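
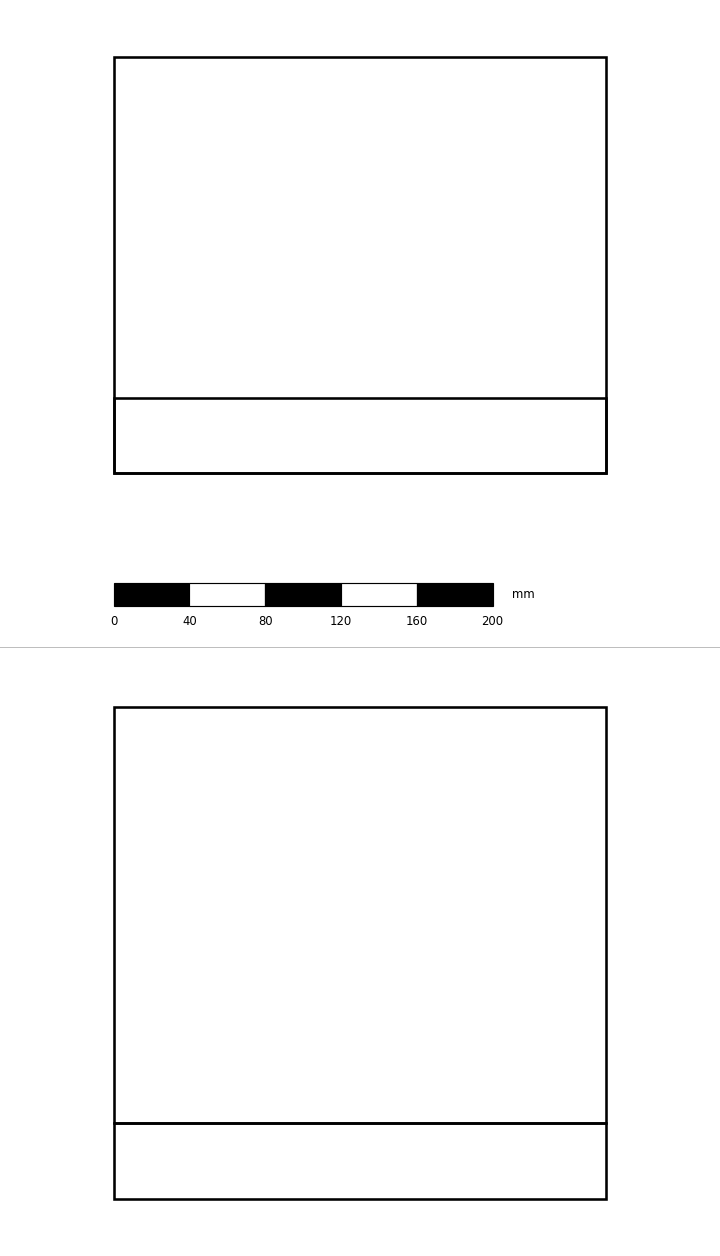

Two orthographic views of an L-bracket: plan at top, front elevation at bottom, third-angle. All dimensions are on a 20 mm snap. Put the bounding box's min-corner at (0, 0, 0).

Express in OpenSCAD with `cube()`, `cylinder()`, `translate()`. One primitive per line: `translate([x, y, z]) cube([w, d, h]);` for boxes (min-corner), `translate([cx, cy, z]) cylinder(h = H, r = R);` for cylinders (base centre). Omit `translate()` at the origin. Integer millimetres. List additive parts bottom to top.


cube([260, 220, 40]);
translate([0, 0, 40]) cube([260, 40, 220]);


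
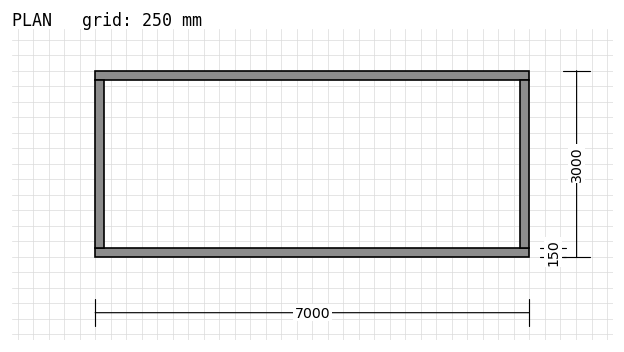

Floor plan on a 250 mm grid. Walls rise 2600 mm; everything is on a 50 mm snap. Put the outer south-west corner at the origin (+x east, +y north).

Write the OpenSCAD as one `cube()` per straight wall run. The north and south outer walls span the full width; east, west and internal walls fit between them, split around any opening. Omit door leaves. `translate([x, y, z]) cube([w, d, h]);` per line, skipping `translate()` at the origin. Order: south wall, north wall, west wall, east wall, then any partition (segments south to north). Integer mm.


cube([7000, 150, 2600]);
translate([0, 2850, 0]) cube([7000, 150, 2600]);
translate([0, 150, 0]) cube([150, 2700, 2600]);
translate([6850, 150, 0]) cube([150, 2700, 2600]);


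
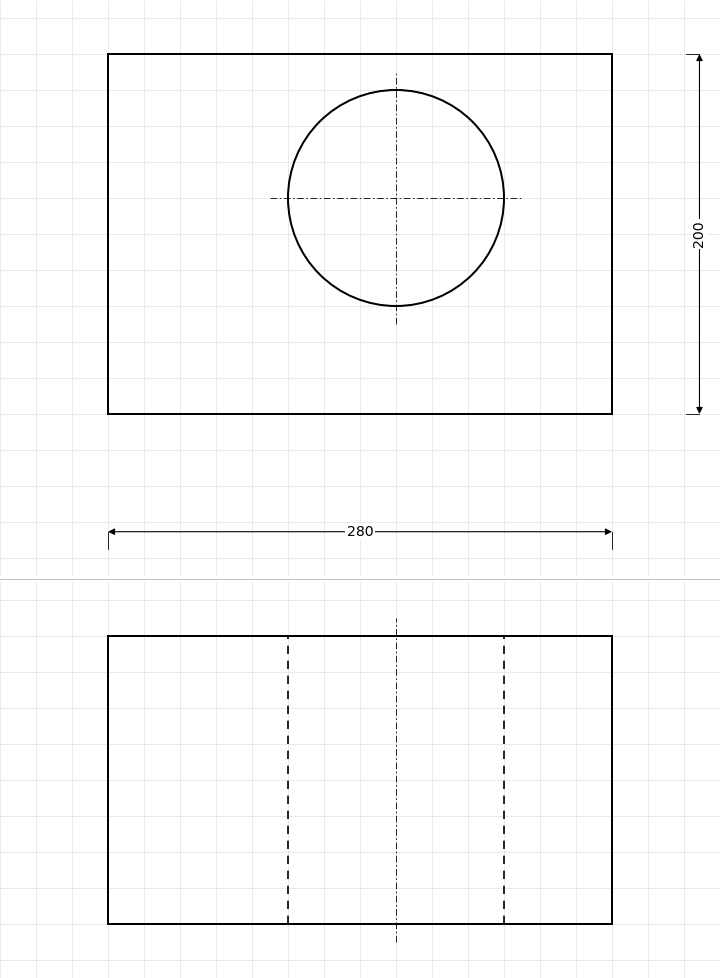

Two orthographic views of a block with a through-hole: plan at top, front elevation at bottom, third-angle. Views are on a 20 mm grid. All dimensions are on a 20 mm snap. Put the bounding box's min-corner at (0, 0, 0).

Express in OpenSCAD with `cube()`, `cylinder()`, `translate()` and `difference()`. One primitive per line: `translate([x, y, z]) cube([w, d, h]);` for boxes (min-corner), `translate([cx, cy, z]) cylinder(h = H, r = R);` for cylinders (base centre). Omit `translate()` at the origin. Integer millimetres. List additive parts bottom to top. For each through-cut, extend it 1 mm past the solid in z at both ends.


difference() {
  cube([280, 200, 160]);
  translate([160, 120, -1]) cylinder(h = 162, r = 60);
}


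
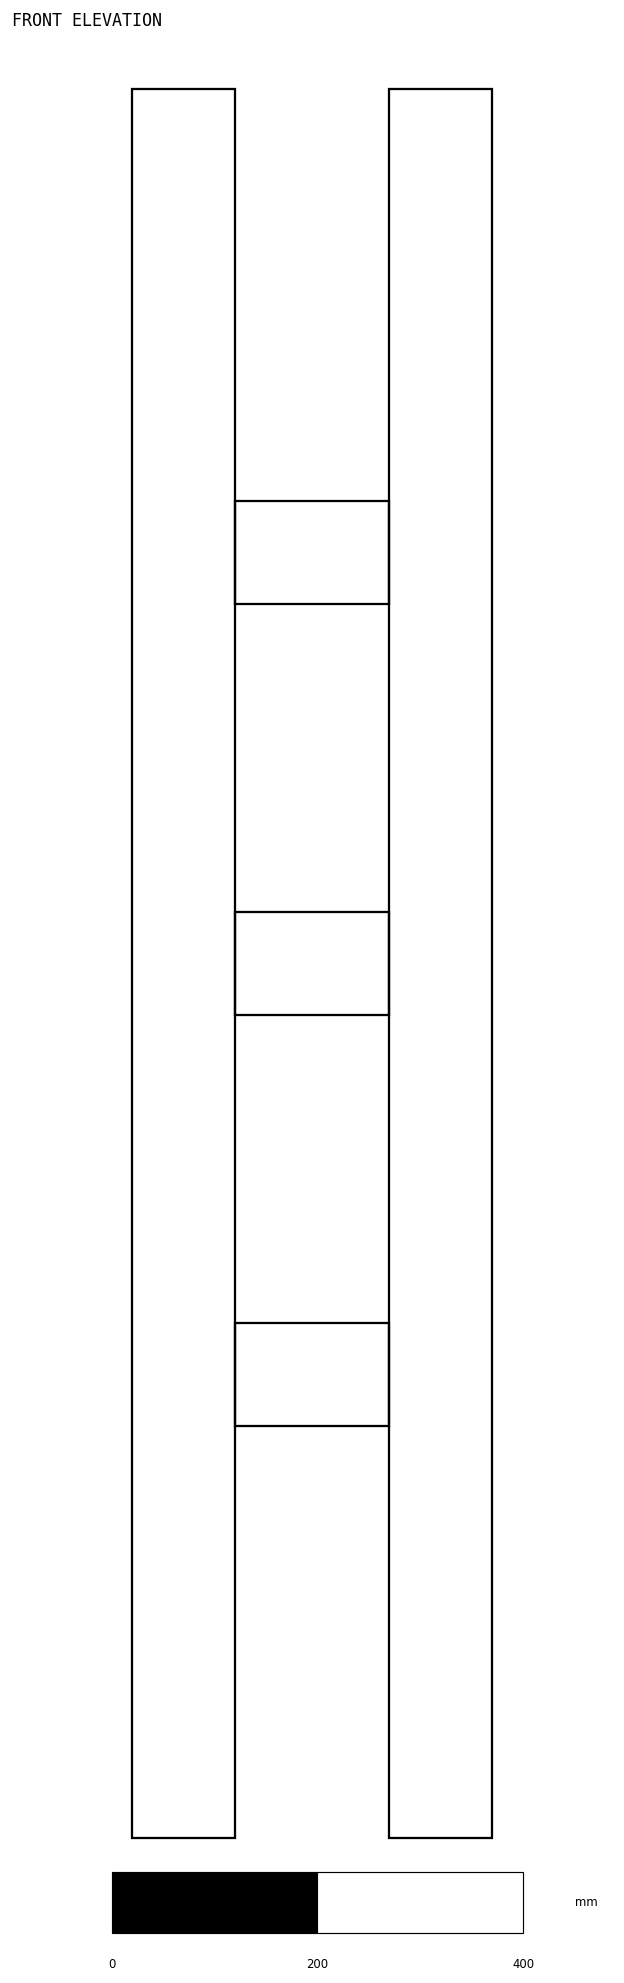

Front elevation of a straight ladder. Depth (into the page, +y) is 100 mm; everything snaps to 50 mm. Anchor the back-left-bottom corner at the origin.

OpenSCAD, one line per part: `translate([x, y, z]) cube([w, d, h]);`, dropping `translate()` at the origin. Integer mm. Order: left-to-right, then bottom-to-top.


cube([100, 100, 1700]);
translate([100, 0, 400]) cube([150, 100, 100]);
translate([100, 0, 800]) cube([150, 100, 100]);
translate([100, 0, 1200]) cube([150, 100, 100]);
translate([250, 0, 0]) cube([100, 100, 1700]);


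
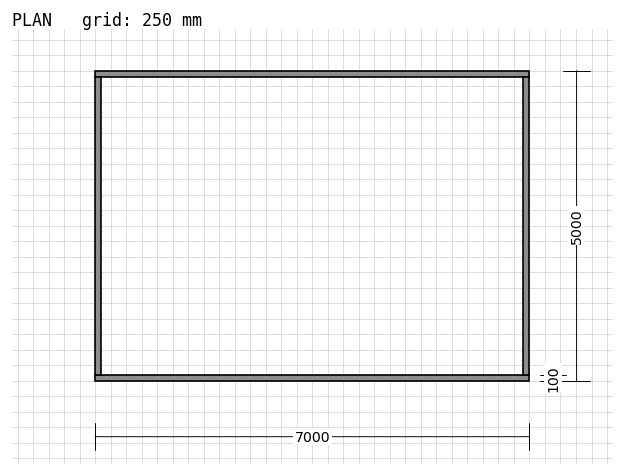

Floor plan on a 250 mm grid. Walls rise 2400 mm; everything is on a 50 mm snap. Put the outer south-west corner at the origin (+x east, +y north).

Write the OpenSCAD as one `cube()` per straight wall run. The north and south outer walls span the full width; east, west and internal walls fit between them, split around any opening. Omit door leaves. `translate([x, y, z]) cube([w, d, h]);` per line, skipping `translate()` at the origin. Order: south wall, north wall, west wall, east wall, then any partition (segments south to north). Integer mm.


cube([7000, 100, 2400]);
translate([0, 4900, 0]) cube([7000, 100, 2400]);
translate([0, 100, 0]) cube([100, 4800, 2400]);
translate([6900, 100, 0]) cube([100, 4800, 2400]);


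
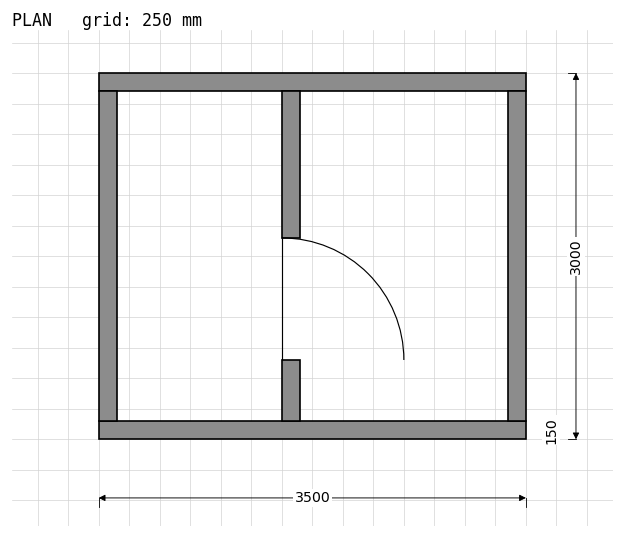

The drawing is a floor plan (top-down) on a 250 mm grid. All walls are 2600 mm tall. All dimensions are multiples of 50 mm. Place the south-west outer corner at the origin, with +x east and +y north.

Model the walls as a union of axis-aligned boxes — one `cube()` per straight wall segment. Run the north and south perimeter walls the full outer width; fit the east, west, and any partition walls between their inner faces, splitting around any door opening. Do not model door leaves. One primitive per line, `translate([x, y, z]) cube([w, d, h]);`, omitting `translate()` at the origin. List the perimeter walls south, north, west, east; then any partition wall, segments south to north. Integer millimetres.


cube([3500, 150, 2600]);
translate([0, 2850, 0]) cube([3500, 150, 2600]);
translate([0, 150, 0]) cube([150, 2700, 2600]);
translate([3350, 150, 0]) cube([150, 2700, 2600]);
translate([1500, 150, 0]) cube([150, 500, 2600]);
translate([1500, 1650, 0]) cube([150, 1200, 2600]);


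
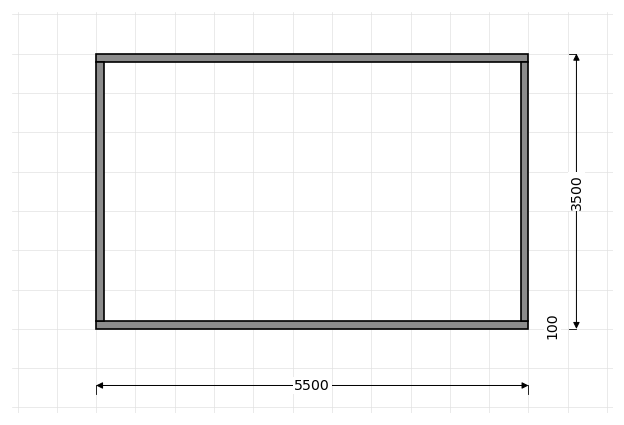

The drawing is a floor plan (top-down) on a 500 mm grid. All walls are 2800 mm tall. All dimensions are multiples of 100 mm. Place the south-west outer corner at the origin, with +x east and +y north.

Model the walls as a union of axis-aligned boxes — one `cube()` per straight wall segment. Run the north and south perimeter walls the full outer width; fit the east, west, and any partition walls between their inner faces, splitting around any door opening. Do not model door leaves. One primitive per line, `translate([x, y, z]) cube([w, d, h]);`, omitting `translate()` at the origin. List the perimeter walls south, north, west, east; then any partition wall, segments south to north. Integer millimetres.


cube([5500, 100, 2800]);
translate([0, 3400, 0]) cube([5500, 100, 2800]);
translate([0, 100, 0]) cube([100, 3300, 2800]);
translate([5400, 100, 0]) cube([100, 3300, 2800]);


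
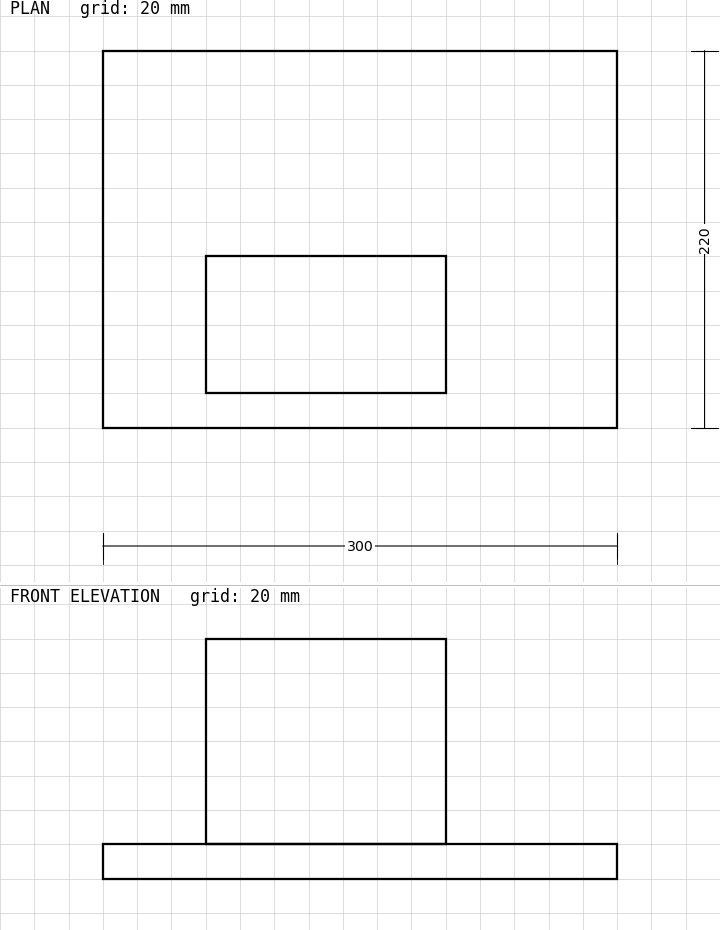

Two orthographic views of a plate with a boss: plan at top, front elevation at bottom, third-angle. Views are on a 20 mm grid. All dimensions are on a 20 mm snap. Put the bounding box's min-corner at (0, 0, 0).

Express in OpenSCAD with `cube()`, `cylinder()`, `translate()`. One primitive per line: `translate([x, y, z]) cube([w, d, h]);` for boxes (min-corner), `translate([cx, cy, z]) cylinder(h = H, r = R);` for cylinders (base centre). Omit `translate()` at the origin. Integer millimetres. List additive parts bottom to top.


cube([300, 220, 20]);
translate([60, 20, 20]) cube([140, 80, 120]);


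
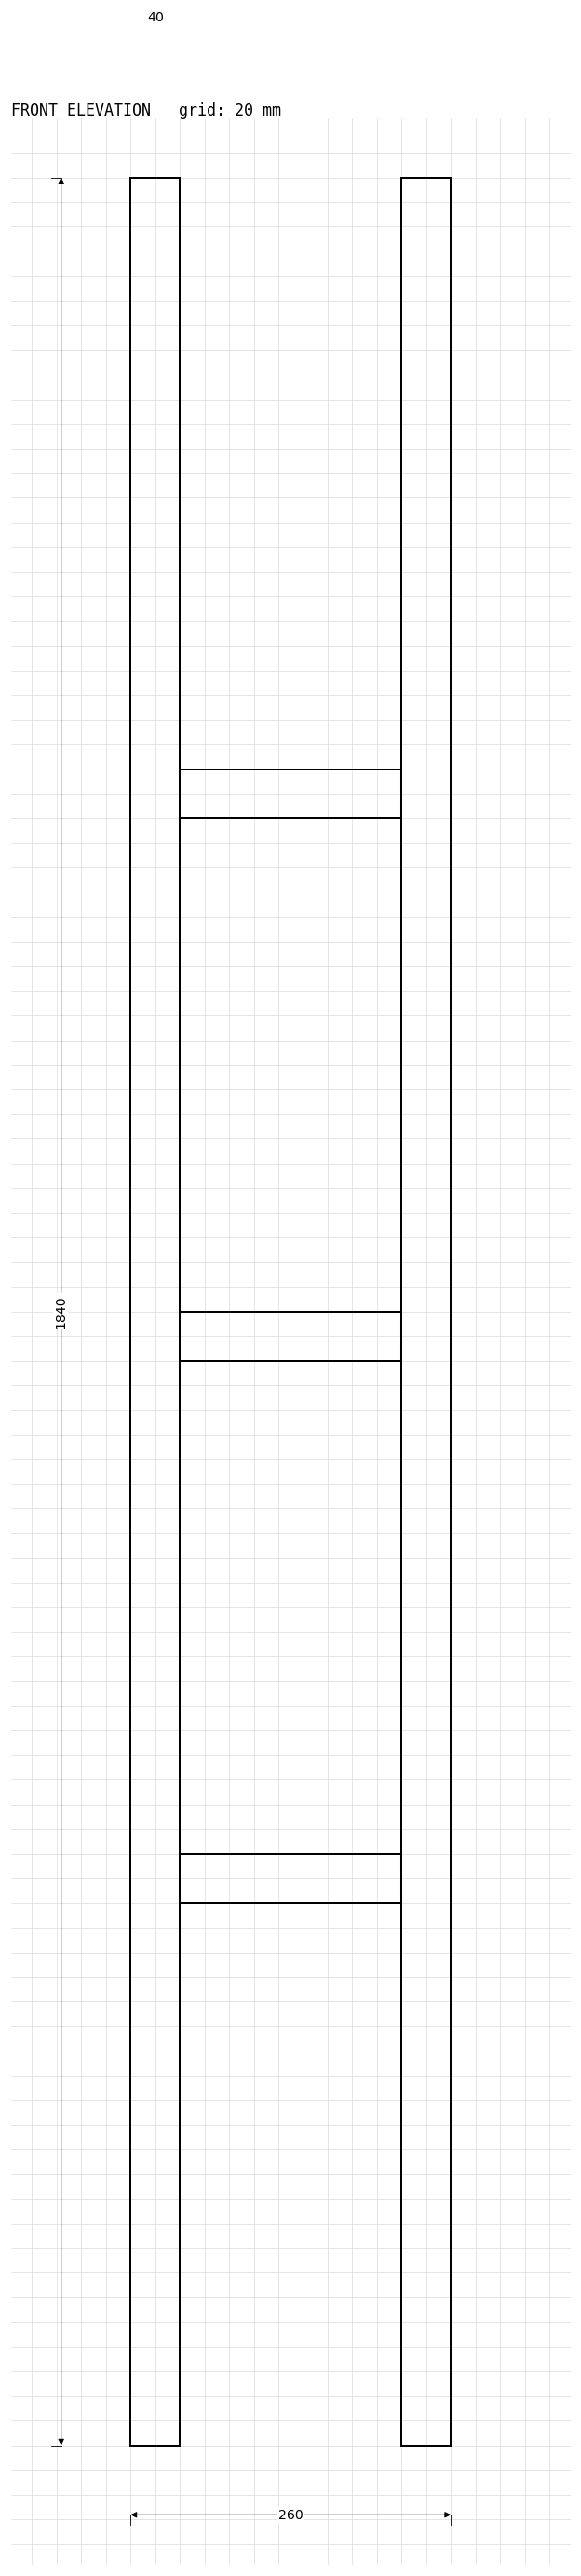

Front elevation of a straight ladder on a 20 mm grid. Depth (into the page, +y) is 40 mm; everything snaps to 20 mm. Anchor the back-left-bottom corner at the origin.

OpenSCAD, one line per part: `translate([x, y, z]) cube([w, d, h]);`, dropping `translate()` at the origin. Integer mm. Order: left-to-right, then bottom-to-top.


cube([40, 40, 1840]);
translate([40, 0, 440]) cube([180, 40, 40]);
translate([40, 0, 880]) cube([180, 40, 40]);
translate([40, 0, 1320]) cube([180, 40, 40]);
translate([220, 0, 0]) cube([40, 40, 1840]);


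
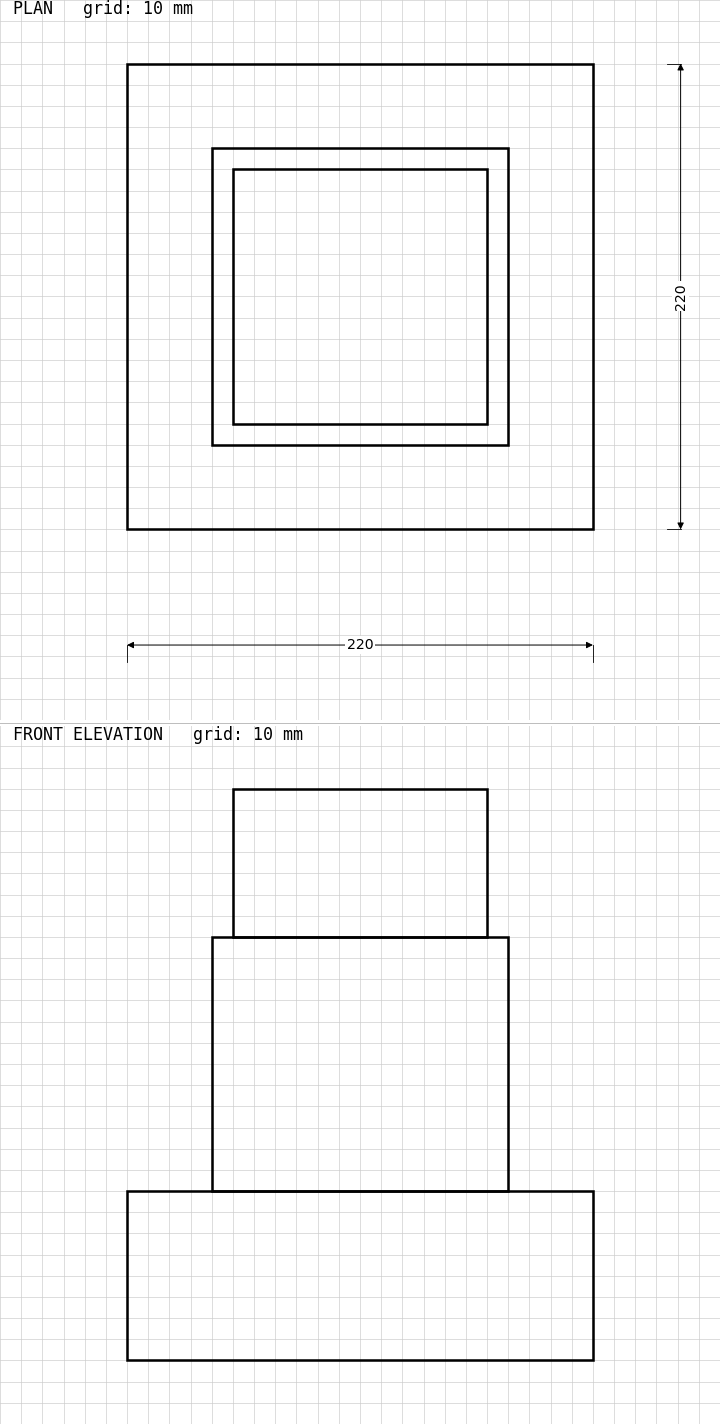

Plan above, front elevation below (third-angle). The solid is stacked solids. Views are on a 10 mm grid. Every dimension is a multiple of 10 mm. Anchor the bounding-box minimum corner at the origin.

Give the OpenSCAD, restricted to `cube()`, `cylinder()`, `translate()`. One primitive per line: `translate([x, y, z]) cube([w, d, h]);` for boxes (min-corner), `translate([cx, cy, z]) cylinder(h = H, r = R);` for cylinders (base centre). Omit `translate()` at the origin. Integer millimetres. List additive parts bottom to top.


cube([220, 220, 80]);
translate([40, 40, 80]) cube([140, 140, 120]);
translate([50, 50, 200]) cube([120, 120, 70]);


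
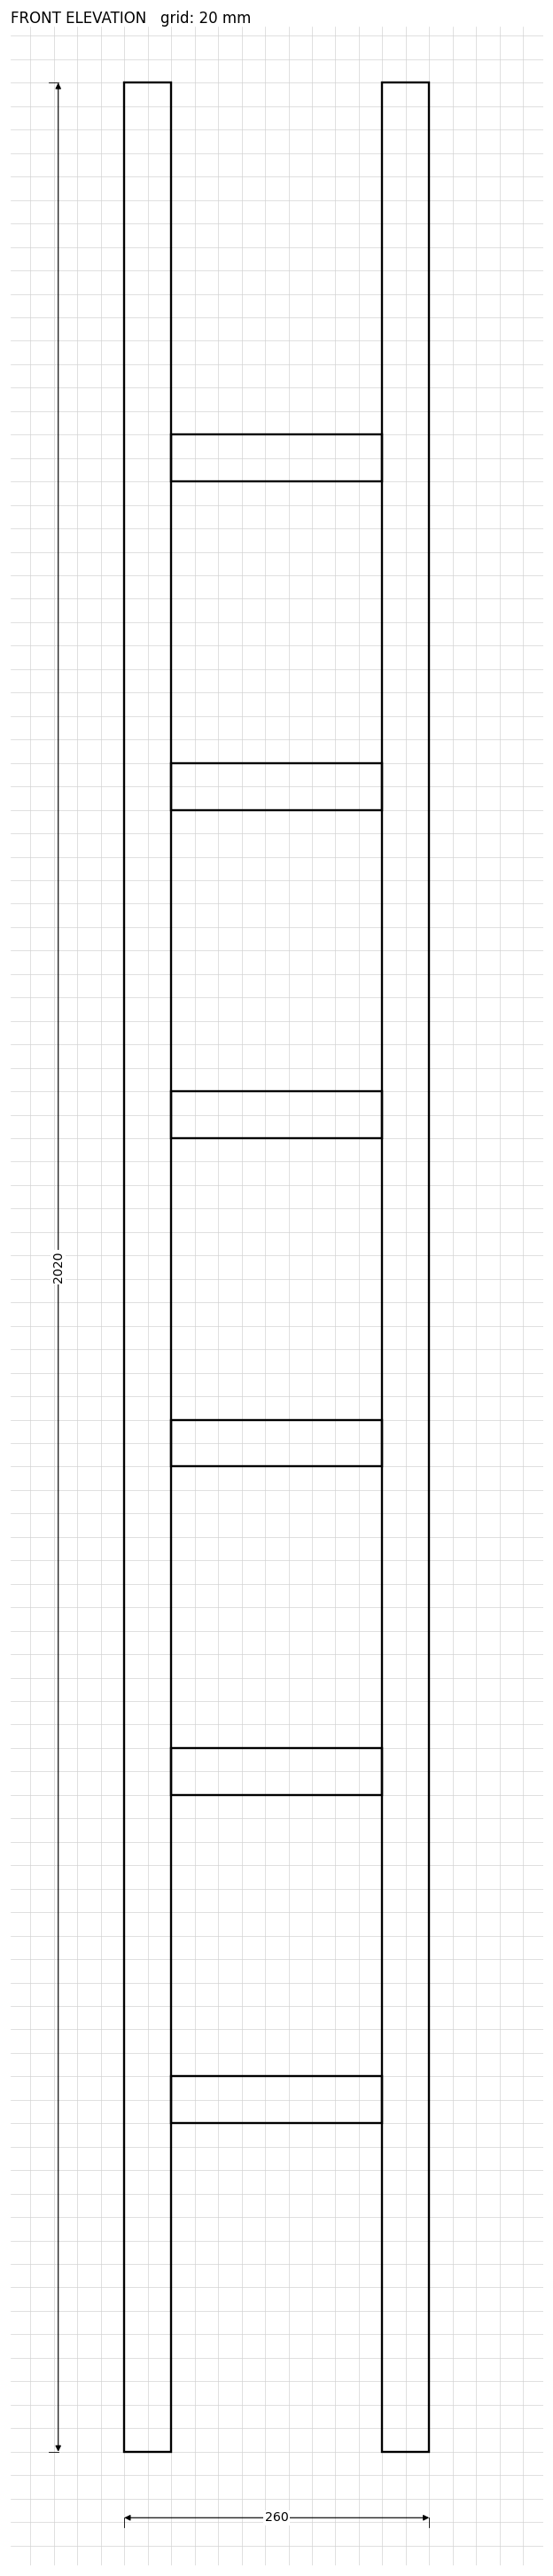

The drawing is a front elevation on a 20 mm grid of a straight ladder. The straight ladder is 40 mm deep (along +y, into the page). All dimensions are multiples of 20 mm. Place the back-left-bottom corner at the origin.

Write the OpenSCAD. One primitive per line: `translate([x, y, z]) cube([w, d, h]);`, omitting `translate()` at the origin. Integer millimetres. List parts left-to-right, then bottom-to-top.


cube([40, 40, 2020]);
translate([40, 0, 280]) cube([180, 40, 40]);
translate([40, 0, 560]) cube([180, 40, 40]);
translate([40, 0, 840]) cube([180, 40, 40]);
translate([40, 0, 1120]) cube([180, 40, 40]);
translate([40, 0, 1400]) cube([180, 40, 40]);
translate([40, 0, 1680]) cube([180, 40, 40]);
translate([220, 0, 0]) cube([40, 40, 2020]);


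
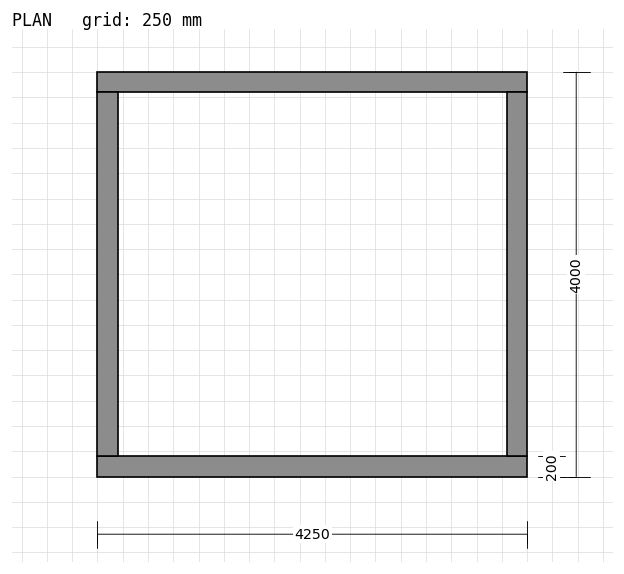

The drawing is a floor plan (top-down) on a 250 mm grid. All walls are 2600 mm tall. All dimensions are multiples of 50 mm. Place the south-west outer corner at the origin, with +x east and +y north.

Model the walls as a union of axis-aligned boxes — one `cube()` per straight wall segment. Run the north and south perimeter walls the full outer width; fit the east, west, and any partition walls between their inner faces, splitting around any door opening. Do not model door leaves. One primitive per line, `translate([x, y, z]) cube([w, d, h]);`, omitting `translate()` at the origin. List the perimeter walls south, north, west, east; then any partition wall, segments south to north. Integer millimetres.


cube([4250, 200, 2600]);
translate([0, 3800, 0]) cube([4250, 200, 2600]);
translate([0, 200, 0]) cube([200, 3600, 2600]);
translate([4050, 200, 0]) cube([200, 3600, 2600]);


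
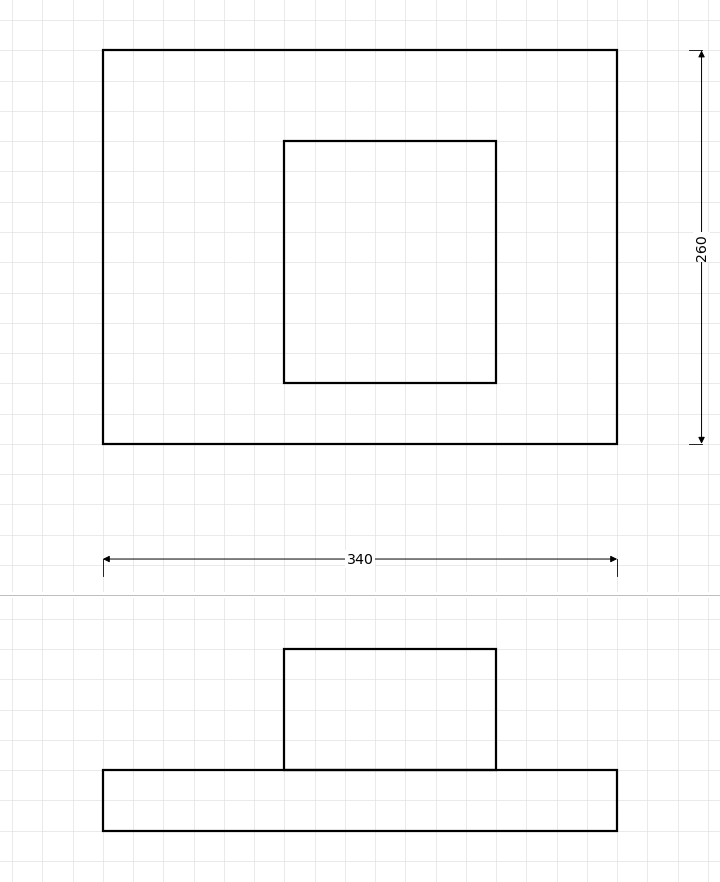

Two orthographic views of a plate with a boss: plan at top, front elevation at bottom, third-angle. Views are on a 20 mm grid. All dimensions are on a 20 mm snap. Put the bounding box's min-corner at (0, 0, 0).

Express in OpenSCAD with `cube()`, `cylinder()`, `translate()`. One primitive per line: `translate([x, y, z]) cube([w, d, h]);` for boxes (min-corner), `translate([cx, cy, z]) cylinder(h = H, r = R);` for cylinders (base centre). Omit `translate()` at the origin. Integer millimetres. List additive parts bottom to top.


cube([340, 260, 40]);
translate([120, 40, 40]) cube([140, 160, 80]);


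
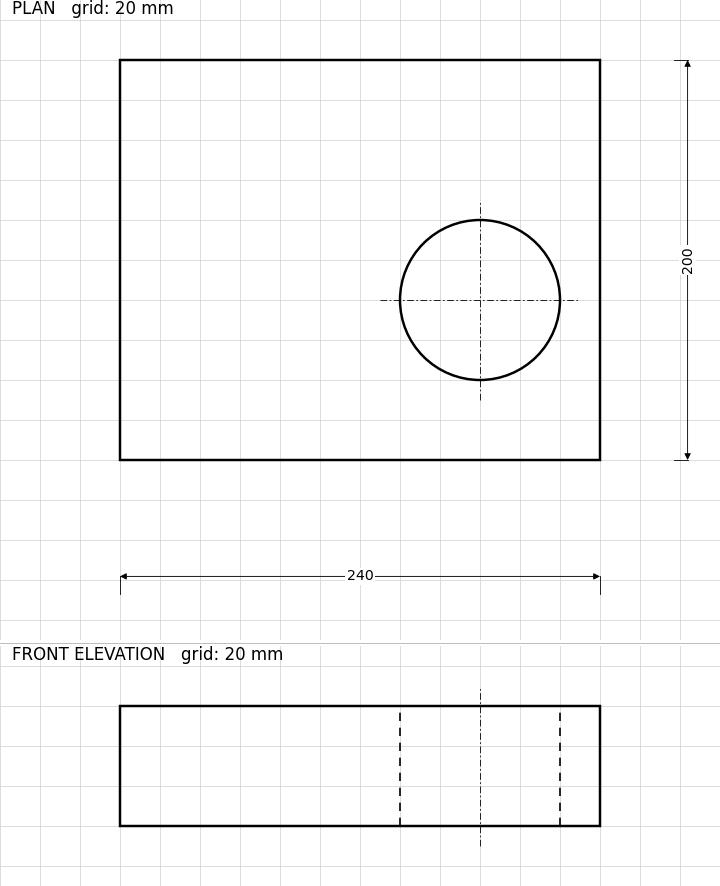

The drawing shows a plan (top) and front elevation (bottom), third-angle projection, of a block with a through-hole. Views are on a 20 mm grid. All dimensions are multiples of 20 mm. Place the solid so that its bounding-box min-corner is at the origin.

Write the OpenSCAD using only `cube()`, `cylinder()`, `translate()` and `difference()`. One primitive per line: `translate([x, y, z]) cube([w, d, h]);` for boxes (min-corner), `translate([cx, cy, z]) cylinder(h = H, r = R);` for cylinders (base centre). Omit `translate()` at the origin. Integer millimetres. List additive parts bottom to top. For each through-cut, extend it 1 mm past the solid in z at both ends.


difference() {
  cube([240, 200, 60]);
  translate([180, 80, -1]) cylinder(h = 62, r = 40);
}


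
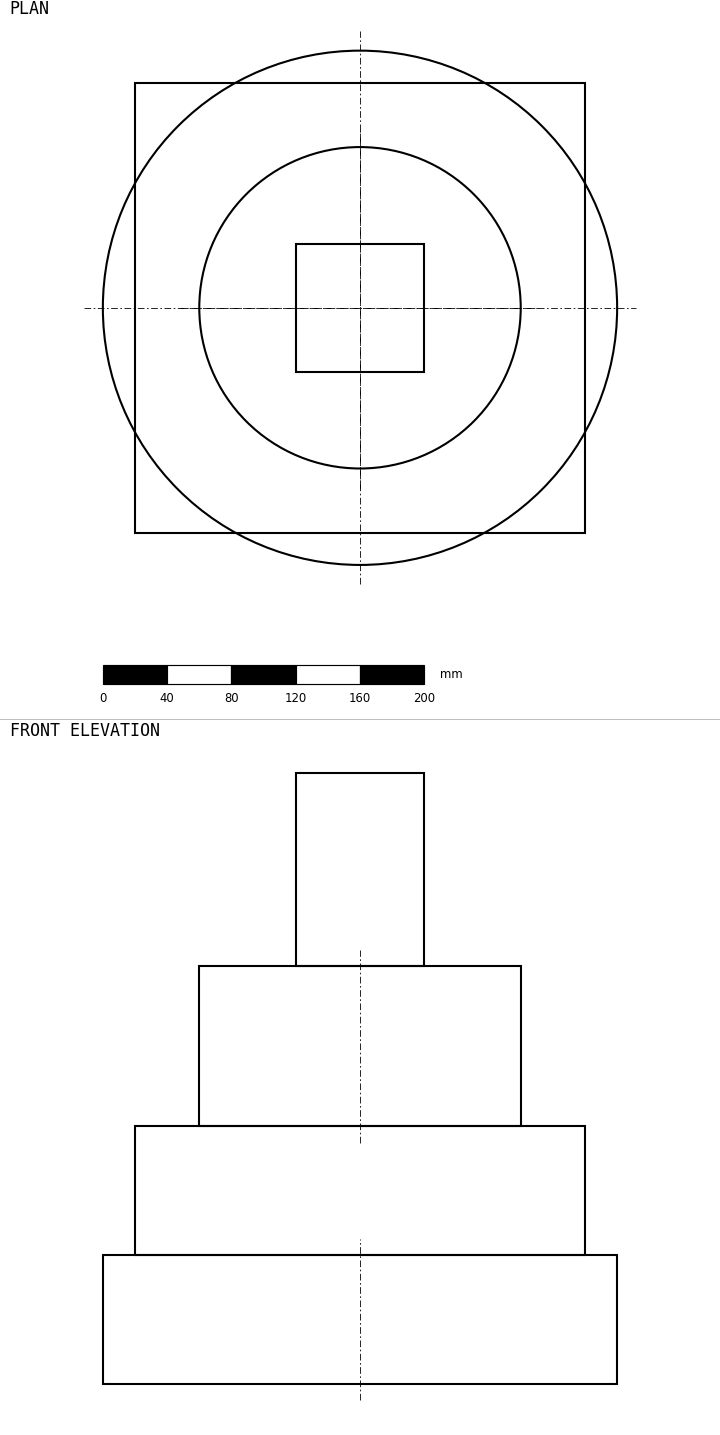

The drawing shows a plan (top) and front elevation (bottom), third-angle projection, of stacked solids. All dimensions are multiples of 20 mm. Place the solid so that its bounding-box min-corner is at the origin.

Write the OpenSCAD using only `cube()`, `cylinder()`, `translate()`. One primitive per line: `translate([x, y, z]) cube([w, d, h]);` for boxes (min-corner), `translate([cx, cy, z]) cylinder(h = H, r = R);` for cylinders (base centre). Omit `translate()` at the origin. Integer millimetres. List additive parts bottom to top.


translate([160, 160, 0]) cylinder(h = 80, r = 160);
translate([20, 20, 80]) cube([280, 280, 80]);
translate([160, 160, 160]) cylinder(h = 100, r = 100);
translate([120, 120, 260]) cube([80, 80, 120]);


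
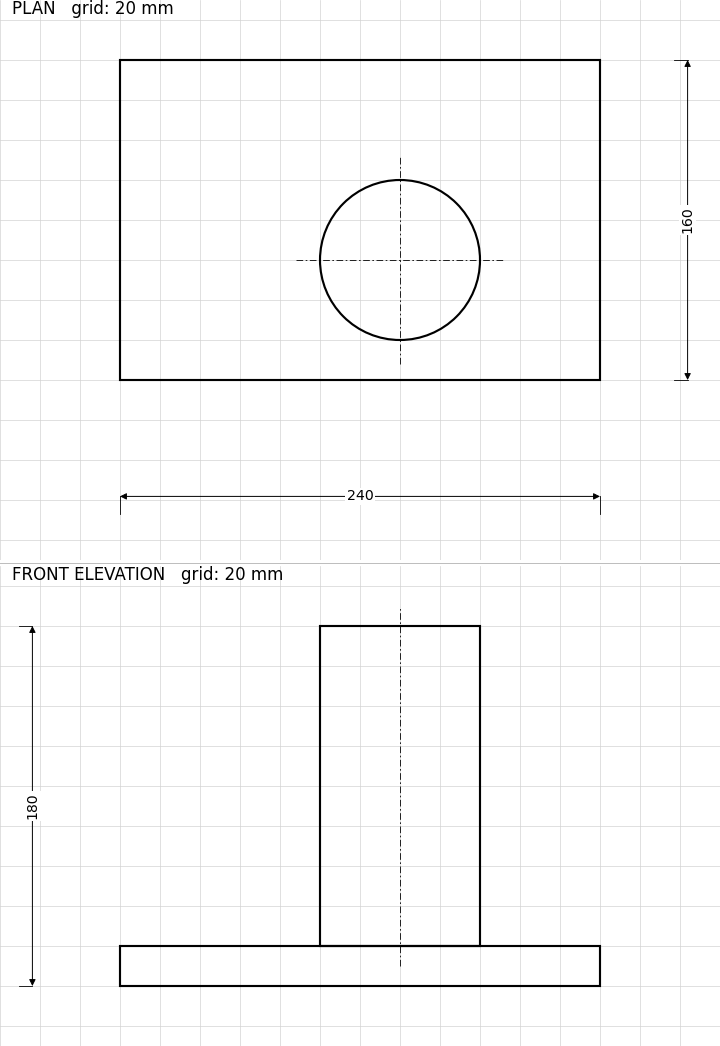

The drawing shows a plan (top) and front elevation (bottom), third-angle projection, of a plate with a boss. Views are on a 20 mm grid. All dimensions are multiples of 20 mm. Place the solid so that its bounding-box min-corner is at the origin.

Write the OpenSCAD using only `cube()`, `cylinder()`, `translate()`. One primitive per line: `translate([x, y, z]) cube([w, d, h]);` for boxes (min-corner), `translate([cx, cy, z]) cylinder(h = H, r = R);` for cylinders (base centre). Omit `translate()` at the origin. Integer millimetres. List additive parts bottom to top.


cube([240, 160, 20]);
translate([140, 60, 20]) cylinder(h = 160, r = 40);


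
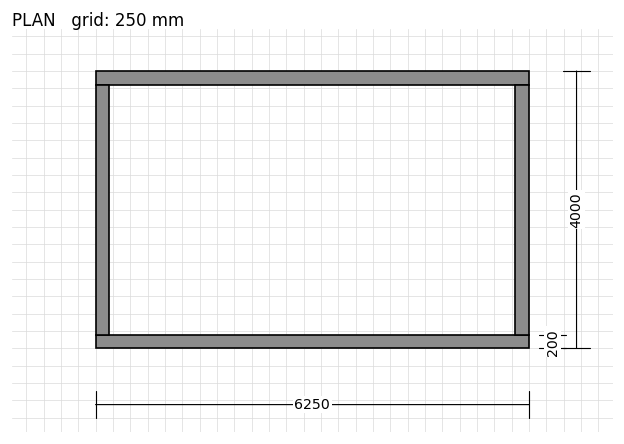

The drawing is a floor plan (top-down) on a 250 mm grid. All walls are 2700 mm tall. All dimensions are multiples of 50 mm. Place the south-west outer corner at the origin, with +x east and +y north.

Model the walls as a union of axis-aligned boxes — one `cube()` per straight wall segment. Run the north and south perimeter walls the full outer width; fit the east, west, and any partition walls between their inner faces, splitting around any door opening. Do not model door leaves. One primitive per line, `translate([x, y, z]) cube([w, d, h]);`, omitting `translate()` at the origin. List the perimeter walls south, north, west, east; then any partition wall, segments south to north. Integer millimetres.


cube([6250, 200, 2700]);
translate([0, 3800, 0]) cube([6250, 200, 2700]);
translate([0, 200, 0]) cube([200, 3600, 2700]);
translate([6050, 200, 0]) cube([200, 3600, 2700]);


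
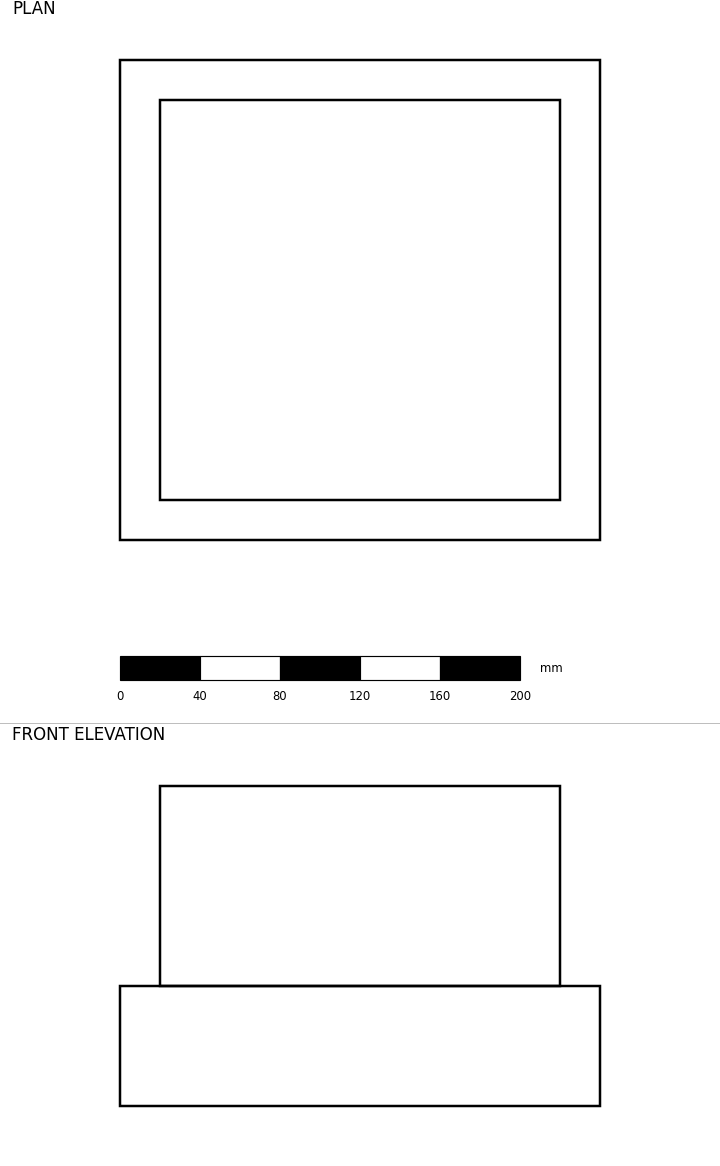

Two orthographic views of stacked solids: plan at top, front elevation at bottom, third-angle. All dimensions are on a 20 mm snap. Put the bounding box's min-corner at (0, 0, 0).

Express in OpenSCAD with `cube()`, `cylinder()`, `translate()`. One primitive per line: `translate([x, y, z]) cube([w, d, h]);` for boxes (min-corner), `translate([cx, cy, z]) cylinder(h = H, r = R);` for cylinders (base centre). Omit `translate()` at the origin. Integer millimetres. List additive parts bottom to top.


cube([240, 240, 60]);
translate([20, 20, 60]) cube([200, 200, 100]);


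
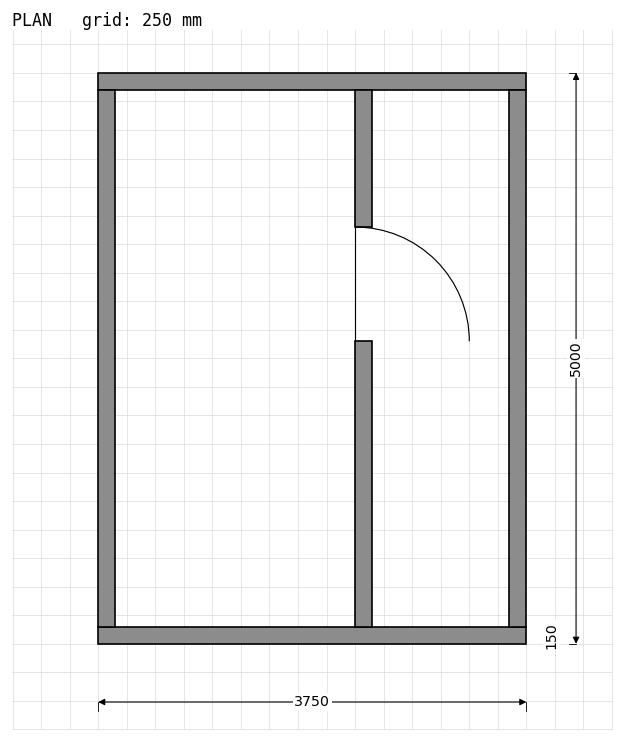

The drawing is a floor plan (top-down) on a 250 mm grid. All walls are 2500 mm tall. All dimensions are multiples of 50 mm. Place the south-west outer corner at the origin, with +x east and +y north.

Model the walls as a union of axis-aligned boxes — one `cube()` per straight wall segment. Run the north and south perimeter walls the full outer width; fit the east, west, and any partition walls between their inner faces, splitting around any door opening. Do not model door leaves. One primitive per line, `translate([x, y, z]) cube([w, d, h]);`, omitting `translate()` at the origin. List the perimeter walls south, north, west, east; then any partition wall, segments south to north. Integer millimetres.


cube([3750, 150, 2500]);
translate([0, 4850, 0]) cube([3750, 150, 2500]);
translate([0, 150, 0]) cube([150, 4700, 2500]);
translate([3600, 150, 0]) cube([150, 4700, 2500]);
translate([2250, 150, 0]) cube([150, 2500, 2500]);
translate([2250, 3650, 0]) cube([150, 1200, 2500]);


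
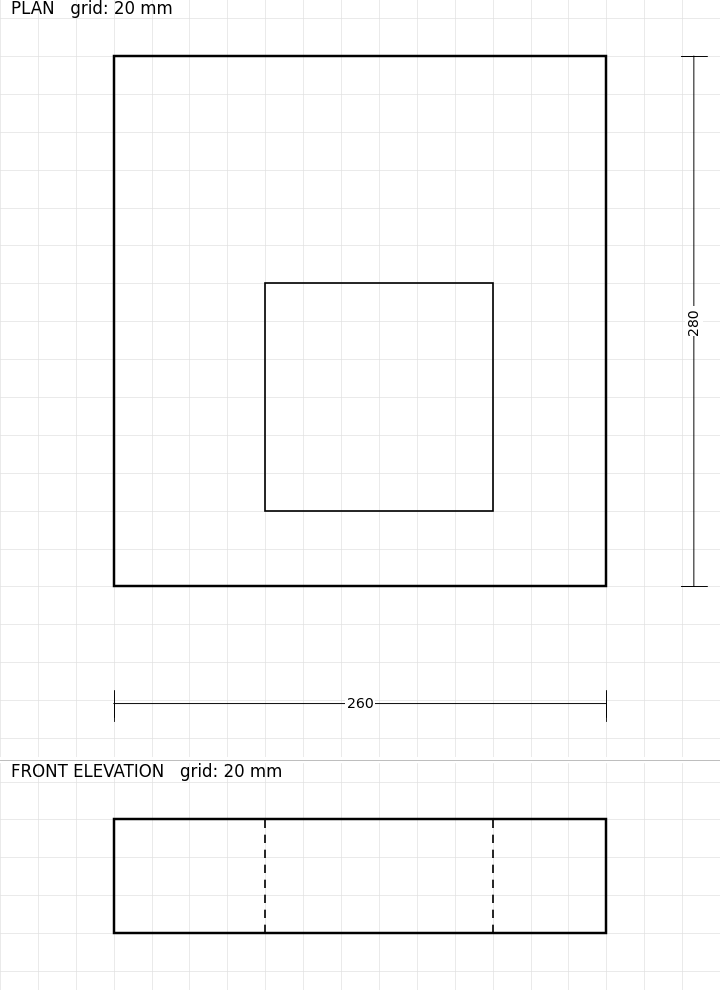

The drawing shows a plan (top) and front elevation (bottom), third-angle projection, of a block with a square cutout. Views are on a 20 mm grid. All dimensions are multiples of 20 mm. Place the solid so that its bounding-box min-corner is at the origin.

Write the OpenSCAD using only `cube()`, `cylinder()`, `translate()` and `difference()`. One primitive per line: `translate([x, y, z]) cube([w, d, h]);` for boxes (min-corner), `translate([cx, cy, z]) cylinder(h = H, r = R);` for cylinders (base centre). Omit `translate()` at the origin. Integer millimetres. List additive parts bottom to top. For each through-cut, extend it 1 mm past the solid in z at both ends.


difference() {
  cube([260, 280, 60]);
  translate([80, 40, -1]) cube([120, 120, 62]);
}


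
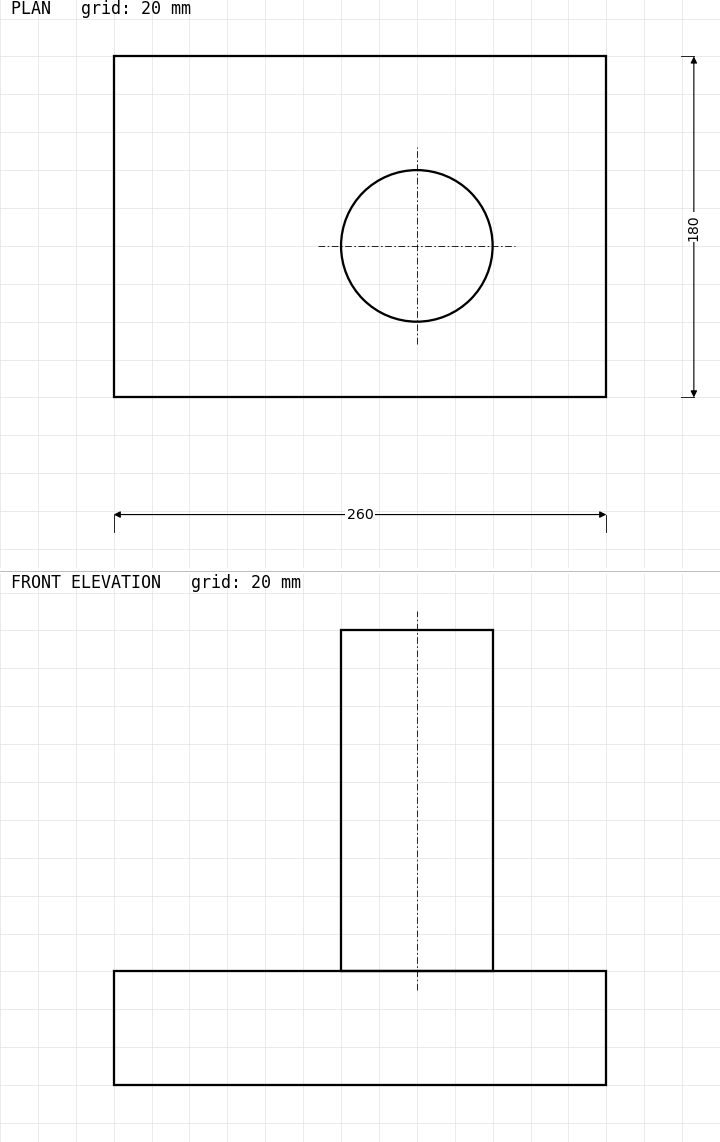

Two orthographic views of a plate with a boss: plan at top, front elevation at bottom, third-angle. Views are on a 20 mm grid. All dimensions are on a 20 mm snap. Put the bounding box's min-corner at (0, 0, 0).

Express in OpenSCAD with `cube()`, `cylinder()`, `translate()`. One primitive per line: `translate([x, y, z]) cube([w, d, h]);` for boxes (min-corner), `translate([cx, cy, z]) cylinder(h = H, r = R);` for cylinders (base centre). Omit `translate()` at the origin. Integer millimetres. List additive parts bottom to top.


cube([260, 180, 60]);
translate([160, 80, 60]) cylinder(h = 180, r = 40);


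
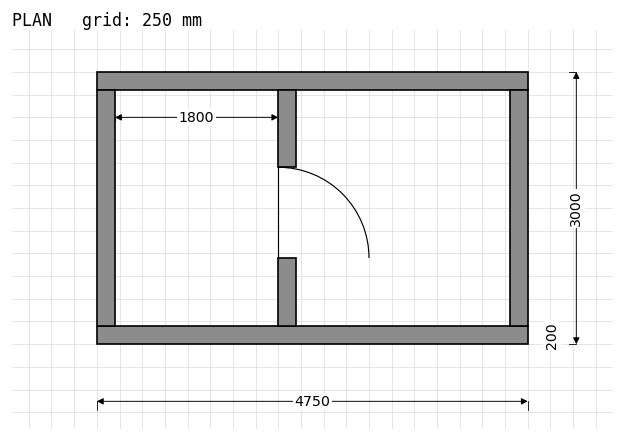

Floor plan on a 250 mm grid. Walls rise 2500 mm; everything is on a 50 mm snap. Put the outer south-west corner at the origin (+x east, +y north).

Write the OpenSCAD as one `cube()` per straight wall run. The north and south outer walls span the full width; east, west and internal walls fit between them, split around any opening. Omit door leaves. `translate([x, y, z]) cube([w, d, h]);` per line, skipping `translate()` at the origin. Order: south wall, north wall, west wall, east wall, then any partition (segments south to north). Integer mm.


cube([4750, 200, 2500]);
translate([0, 2800, 0]) cube([4750, 200, 2500]);
translate([0, 200, 0]) cube([200, 2600, 2500]);
translate([4550, 200, 0]) cube([200, 2600, 2500]);
translate([2000, 200, 0]) cube([200, 750, 2500]);
translate([2000, 1950, 0]) cube([200, 850, 2500]);


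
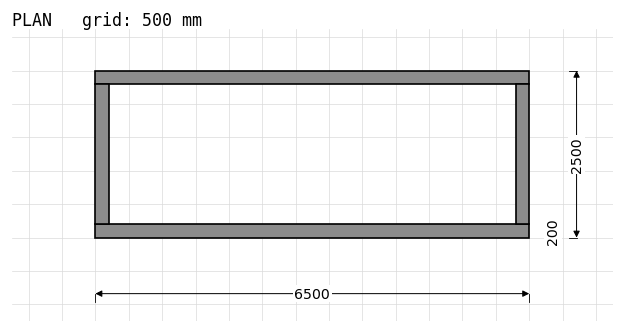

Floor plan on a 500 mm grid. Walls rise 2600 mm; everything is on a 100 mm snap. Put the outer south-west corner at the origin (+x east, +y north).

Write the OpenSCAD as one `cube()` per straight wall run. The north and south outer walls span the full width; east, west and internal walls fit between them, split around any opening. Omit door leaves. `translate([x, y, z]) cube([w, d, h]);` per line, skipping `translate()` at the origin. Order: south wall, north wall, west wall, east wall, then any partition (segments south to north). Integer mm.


cube([6500, 200, 2600]);
translate([0, 2300, 0]) cube([6500, 200, 2600]);
translate([0, 200, 0]) cube([200, 2100, 2600]);
translate([6300, 200, 0]) cube([200, 2100, 2600]);


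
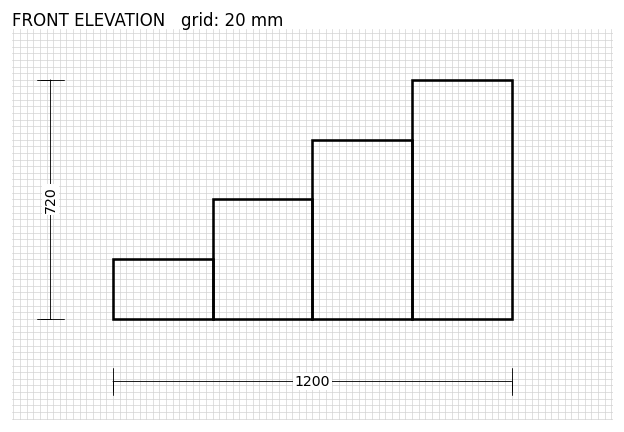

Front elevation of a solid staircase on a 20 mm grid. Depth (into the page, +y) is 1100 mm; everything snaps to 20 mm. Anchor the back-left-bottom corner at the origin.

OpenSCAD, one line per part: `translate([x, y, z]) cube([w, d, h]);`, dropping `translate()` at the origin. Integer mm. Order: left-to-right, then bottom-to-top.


cube([300, 1100, 180]);
translate([300, 0, 0]) cube([300, 1100, 360]);
translate([600, 0, 0]) cube([300, 1100, 540]);
translate([900, 0, 0]) cube([300, 1100, 720]);


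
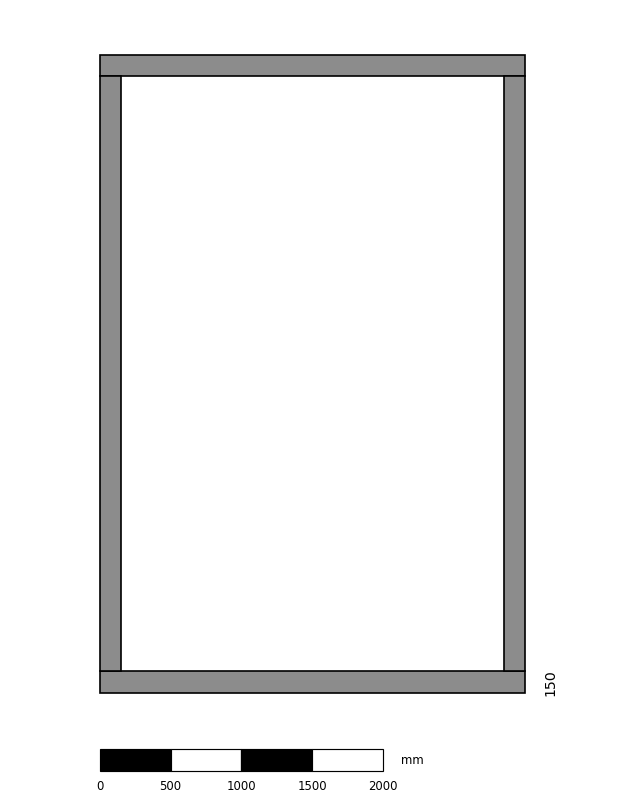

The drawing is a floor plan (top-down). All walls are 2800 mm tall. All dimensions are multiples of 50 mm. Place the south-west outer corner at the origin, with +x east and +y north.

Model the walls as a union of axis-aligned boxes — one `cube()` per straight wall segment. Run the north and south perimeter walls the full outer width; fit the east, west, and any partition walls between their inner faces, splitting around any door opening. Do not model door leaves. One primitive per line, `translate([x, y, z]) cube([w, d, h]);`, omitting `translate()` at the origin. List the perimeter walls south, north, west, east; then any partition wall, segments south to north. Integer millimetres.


cube([3000, 150, 2800]);
translate([0, 4350, 0]) cube([3000, 150, 2800]);
translate([0, 150, 0]) cube([150, 4200, 2800]);
translate([2850, 150, 0]) cube([150, 4200, 2800]);


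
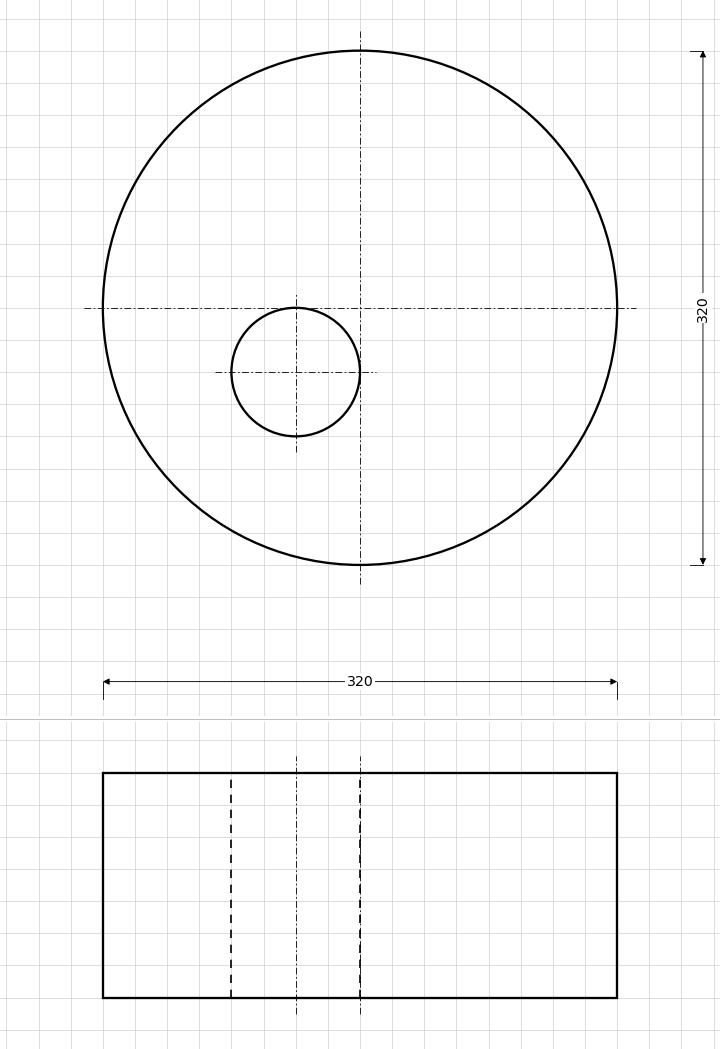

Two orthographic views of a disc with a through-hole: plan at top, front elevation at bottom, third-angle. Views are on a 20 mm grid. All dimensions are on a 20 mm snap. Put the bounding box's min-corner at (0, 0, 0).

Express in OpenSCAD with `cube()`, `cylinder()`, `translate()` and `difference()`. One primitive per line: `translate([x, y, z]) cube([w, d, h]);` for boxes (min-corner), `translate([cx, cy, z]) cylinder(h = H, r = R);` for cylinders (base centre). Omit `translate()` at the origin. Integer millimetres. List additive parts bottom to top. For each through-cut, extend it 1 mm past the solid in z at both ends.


difference() {
  translate([160, 160, 0]) cylinder(h = 140, r = 160);
  translate([120, 120, -1]) cylinder(h = 142, r = 40);
}


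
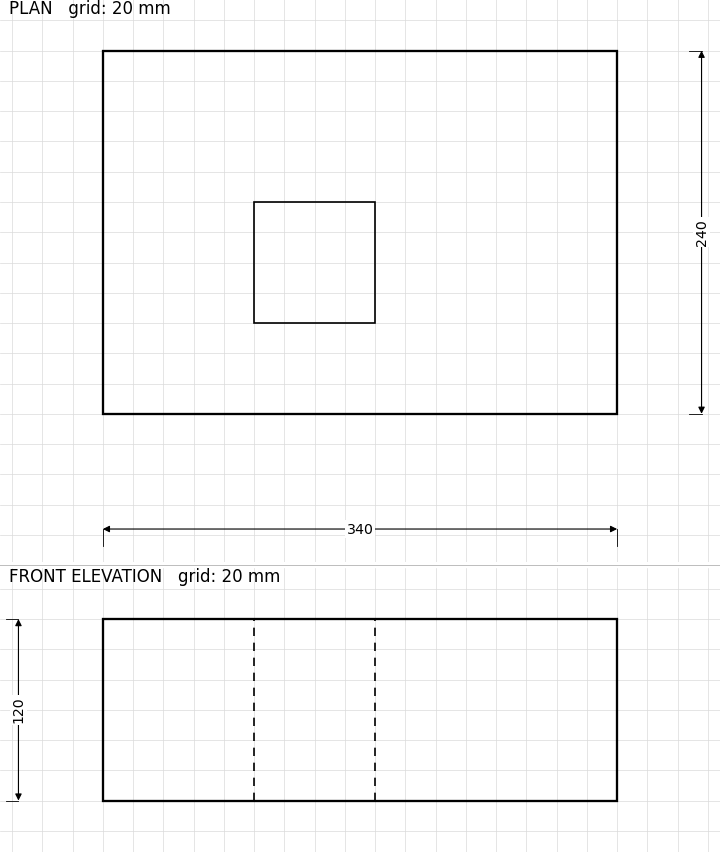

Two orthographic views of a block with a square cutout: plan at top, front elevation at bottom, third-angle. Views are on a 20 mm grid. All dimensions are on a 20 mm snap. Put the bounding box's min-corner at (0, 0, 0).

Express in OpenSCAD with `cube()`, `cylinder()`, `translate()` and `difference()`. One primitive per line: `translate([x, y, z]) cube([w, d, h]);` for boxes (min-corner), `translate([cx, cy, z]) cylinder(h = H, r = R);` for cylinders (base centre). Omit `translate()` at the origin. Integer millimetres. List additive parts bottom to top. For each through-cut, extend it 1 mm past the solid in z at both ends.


difference() {
  cube([340, 240, 120]);
  translate([100, 60, -1]) cube([80, 80, 122]);
}


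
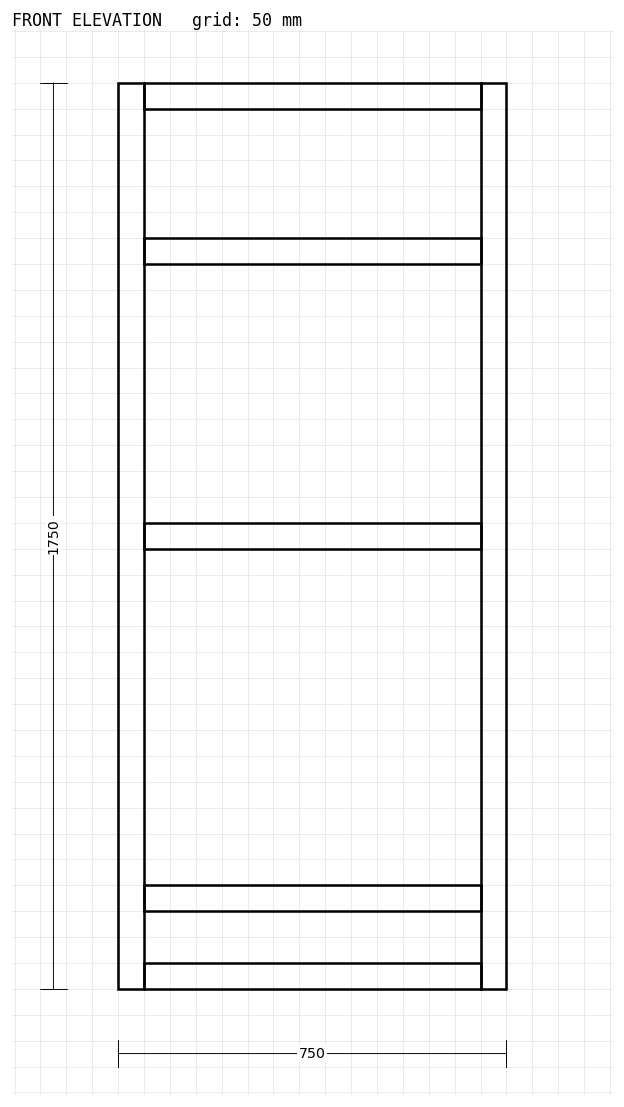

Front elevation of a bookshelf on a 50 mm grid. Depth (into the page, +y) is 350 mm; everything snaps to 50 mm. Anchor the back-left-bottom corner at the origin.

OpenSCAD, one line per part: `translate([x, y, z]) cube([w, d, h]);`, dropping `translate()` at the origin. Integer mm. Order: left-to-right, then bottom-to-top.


cube([50, 350, 1750]);
translate([50, 0, 0]) cube([650, 350, 50]);
translate([50, 0, 150]) cube([650, 350, 50]);
translate([50, 0, 850]) cube([650, 350, 50]);
translate([50, 0, 1400]) cube([650, 350, 50]);
translate([50, 0, 1700]) cube([650, 350, 50]);
translate([700, 0, 0]) cube([50, 350, 1750]);


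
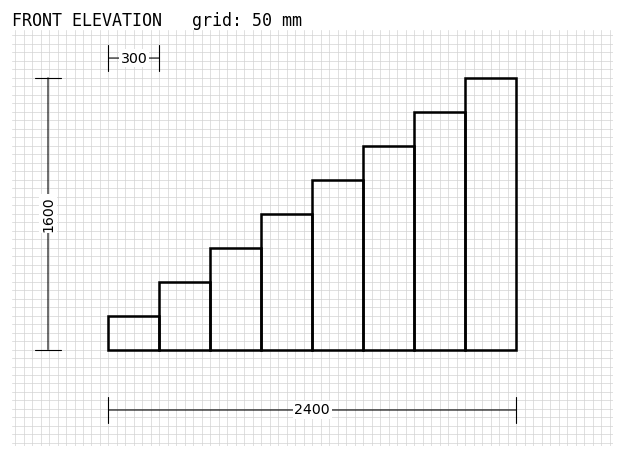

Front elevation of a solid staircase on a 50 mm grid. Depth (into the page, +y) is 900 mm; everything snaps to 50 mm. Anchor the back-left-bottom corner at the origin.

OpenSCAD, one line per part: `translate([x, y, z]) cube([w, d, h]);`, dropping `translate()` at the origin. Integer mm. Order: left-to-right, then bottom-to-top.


cube([300, 900, 200]);
translate([300, 0, 0]) cube([300, 900, 400]);
translate([600, 0, 0]) cube([300, 900, 600]);
translate([900, 0, 0]) cube([300, 900, 800]);
translate([1200, 0, 0]) cube([300, 900, 1000]);
translate([1500, 0, 0]) cube([300, 900, 1200]);
translate([1800, 0, 0]) cube([300, 900, 1400]);
translate([2100, 0, 0]) cube([300, 900, 1600]);


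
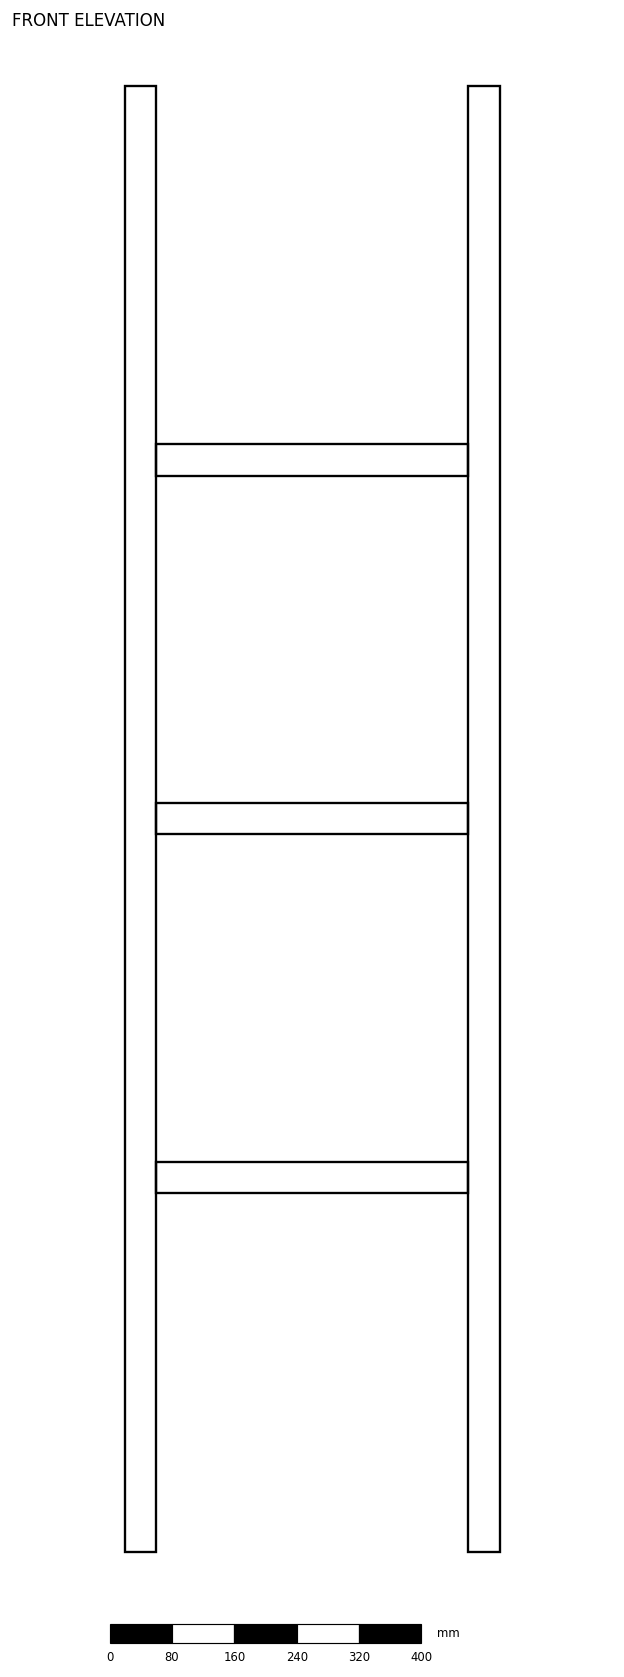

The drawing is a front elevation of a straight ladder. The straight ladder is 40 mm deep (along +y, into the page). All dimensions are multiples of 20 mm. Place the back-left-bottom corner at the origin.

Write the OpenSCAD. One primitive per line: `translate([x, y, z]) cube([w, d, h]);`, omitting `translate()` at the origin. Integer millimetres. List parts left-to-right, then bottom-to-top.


cube([40, 40, 1880]);
translate([40, 0, 460]) cube([400, 40, 40]);
translate([40, 0, 920]) cube([400, 40, 40]);
translate([40, 0, 1380]) cube([400, 40, 40]);
translate([440, 0, 0]) cube([40, 40, 1880]);


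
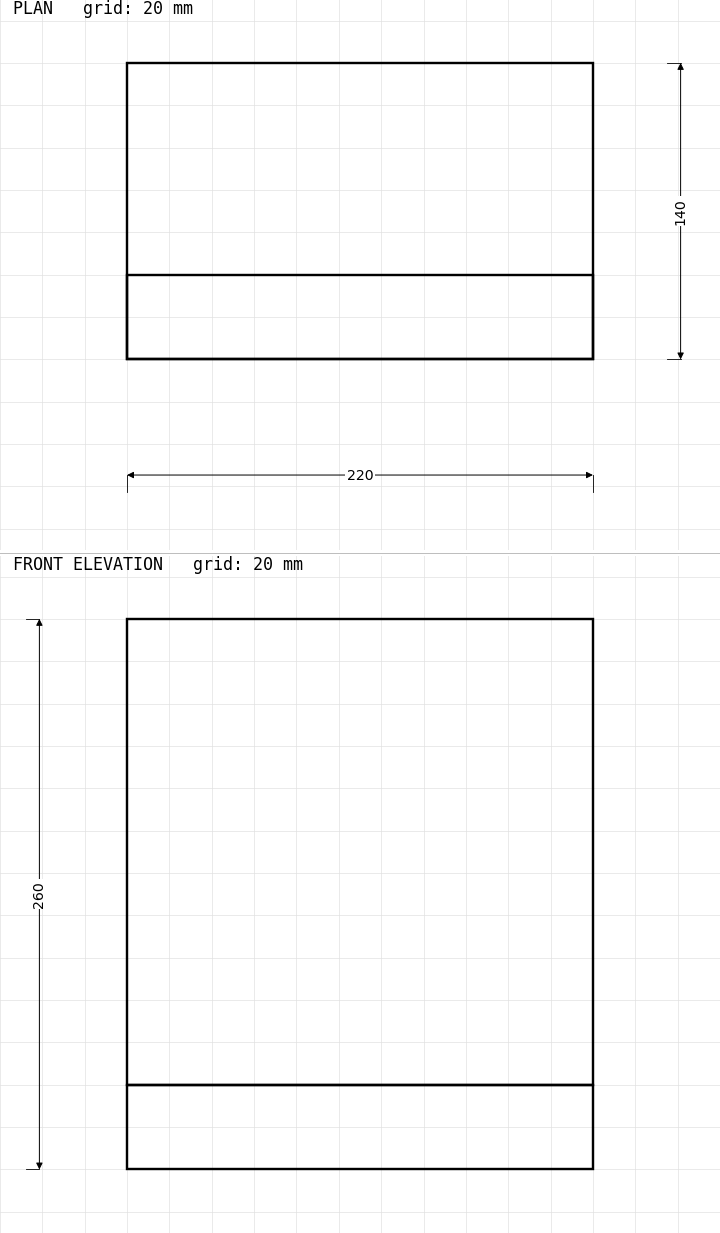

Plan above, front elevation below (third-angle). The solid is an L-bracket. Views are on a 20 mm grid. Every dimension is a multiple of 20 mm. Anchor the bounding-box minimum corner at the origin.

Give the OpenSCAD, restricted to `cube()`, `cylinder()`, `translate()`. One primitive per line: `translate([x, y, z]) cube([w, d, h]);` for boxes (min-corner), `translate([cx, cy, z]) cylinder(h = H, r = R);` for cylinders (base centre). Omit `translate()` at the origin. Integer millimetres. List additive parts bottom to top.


cube([220, 140, 40]);
translate([0, 0, 40]) cube([220, 40, 220]);


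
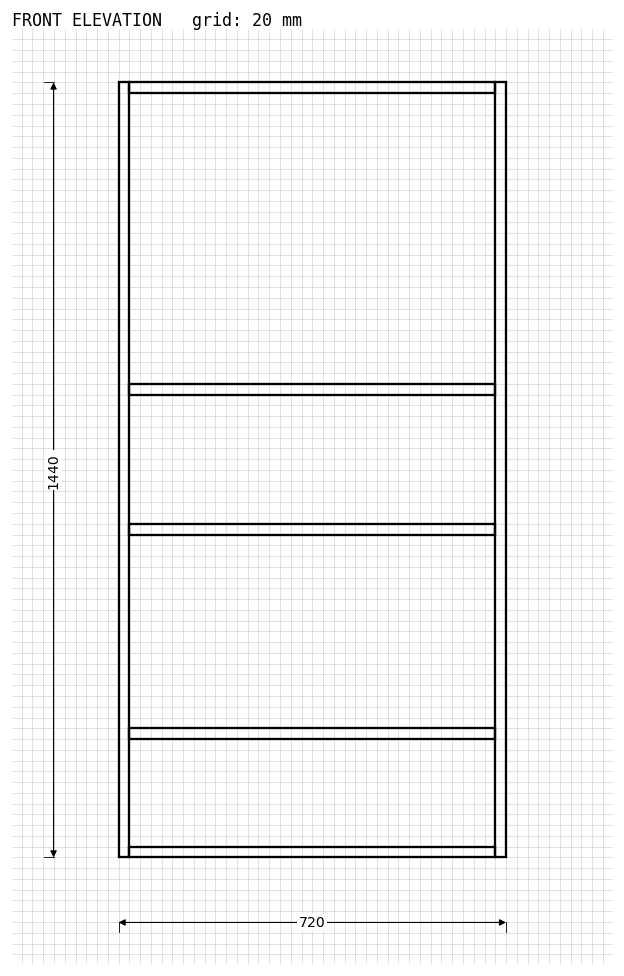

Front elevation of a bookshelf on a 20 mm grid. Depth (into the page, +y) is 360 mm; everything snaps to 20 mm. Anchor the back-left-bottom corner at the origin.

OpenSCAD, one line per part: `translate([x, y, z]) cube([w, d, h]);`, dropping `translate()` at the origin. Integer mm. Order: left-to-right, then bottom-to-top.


cube([20, 360, 1440]);
translate([20, 0, 0]) cube([680, 360, 20]);
translate([20, 0, 220]) cube([680, 360, 20]);
translate([20, 0, 600]) cube([680, 360, 20]);
translate([20, 0, 860]) cube([680, 360, 20]);
translate([20, 0, 1420]) cube([680, 360, 20]);
translate([700, 0, 0]) cube([20, 360, 1440]);


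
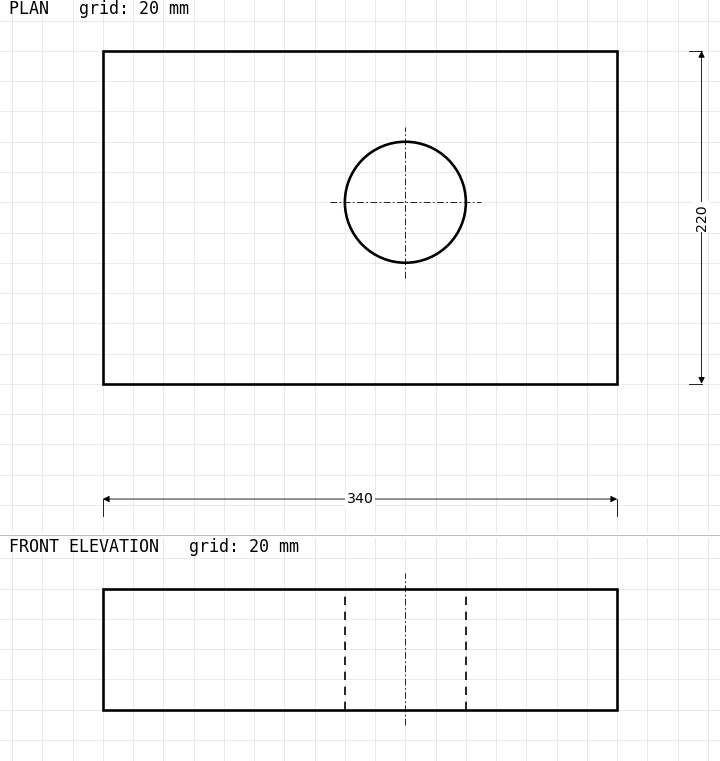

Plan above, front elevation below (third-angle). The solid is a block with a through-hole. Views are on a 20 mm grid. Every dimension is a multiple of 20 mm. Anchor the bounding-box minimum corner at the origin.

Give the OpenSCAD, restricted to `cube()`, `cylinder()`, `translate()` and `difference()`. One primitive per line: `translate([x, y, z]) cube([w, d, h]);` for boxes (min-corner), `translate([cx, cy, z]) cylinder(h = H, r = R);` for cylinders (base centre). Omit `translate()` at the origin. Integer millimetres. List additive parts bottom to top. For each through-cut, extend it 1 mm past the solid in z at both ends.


difference() {
  cube([340, 220, 80]);
  translate([200, 120, -1]) cylinder(h = 82, r = 40);
}


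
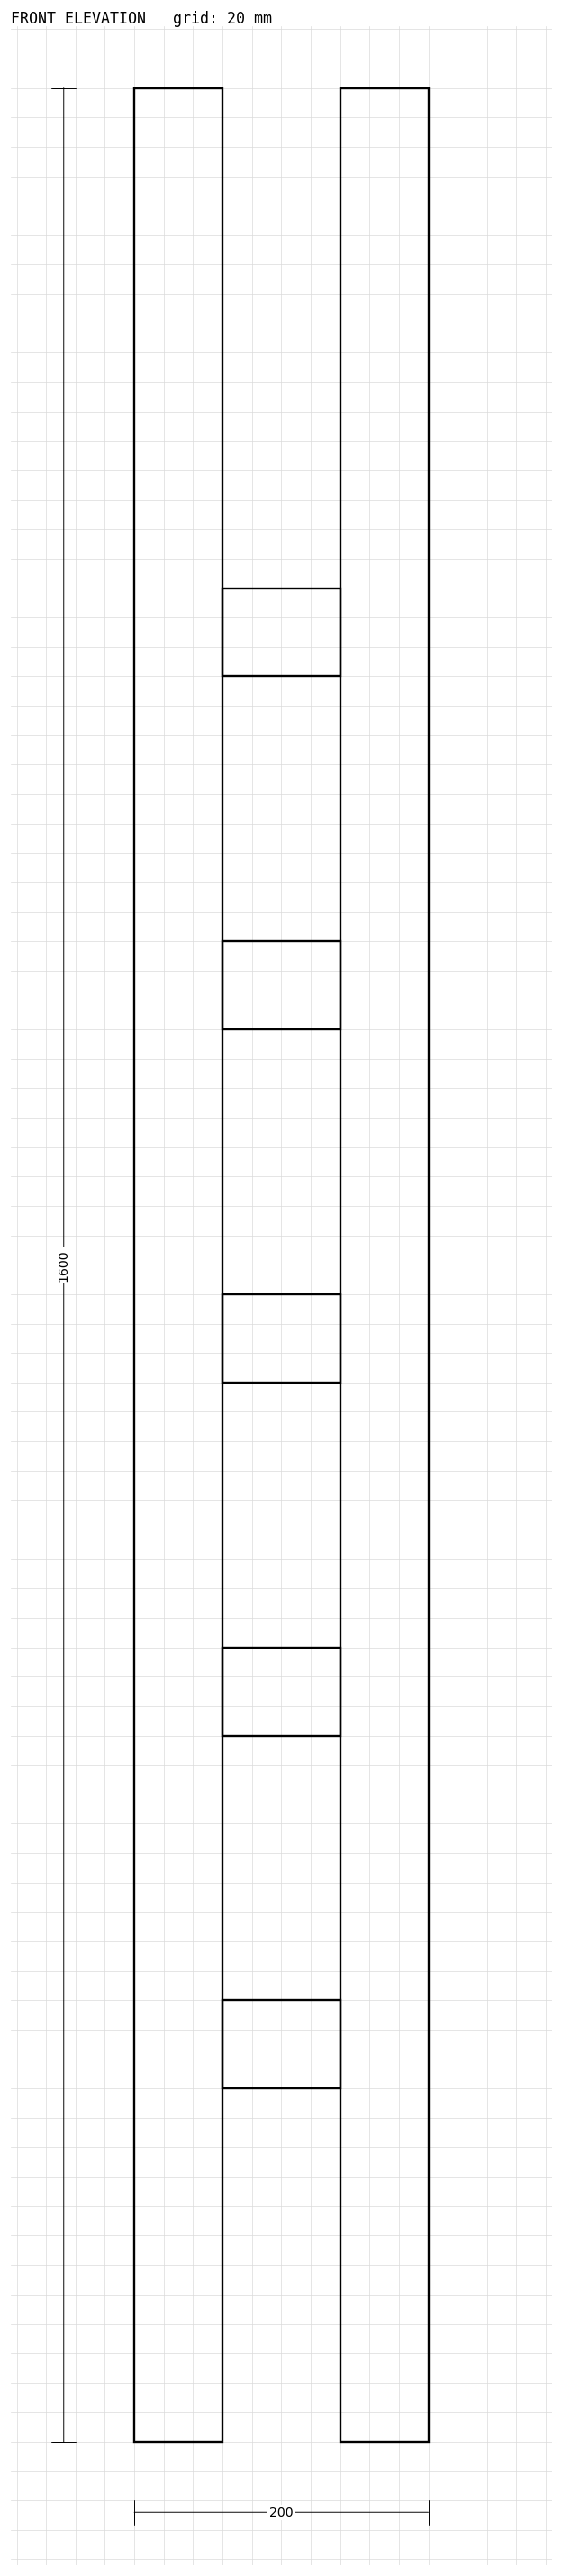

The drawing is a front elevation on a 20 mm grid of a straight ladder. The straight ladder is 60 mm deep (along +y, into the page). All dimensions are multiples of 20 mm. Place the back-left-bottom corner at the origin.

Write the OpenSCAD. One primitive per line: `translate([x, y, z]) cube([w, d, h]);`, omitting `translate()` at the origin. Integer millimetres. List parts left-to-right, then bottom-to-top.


cube([60, 60, 1600]);
translate([60, 0, 240]) cube([80, 60, 60]);
translate([60, 0, 480]) cube([80, 60, 60]);
translate([60, 0, 720]) cube([80, 60, 60]);
translate([60, 0, 960]) cube([80, 60, 60]);
translate([60, 0, 1200]) cube([80, 60, 60]);
translate([140, 0, 0]) cube([60, 60, 1600]);
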